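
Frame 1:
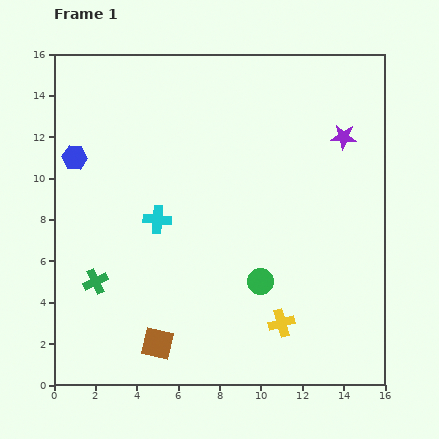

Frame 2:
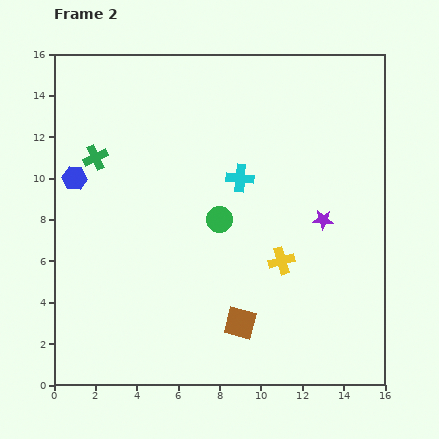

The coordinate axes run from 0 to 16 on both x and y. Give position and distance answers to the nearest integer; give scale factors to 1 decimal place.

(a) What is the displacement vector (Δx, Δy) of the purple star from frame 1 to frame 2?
(-1, -4)

The purple star was at (14, 12) in frame 1 and (13, 8) in frame 2.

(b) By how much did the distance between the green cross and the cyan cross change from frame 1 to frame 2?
+3

Distance in frame 1: 4. Distance in frame 2: 7.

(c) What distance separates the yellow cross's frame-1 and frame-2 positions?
3

The yellow cross moved from (11, 3) to (11, 6), a distance of √(0² + 3²) ≈ 3.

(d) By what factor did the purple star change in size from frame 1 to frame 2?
0.8×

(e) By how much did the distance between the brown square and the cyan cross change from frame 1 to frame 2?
+1

Distance in frame 1: 6. Distance in frame 2: 7.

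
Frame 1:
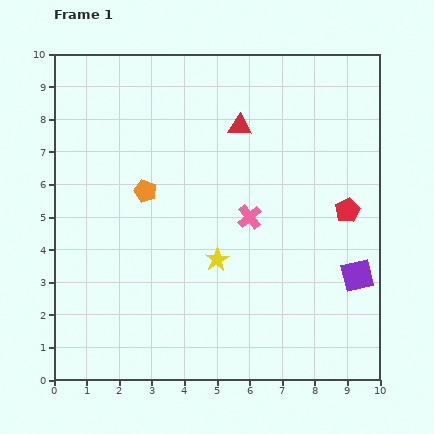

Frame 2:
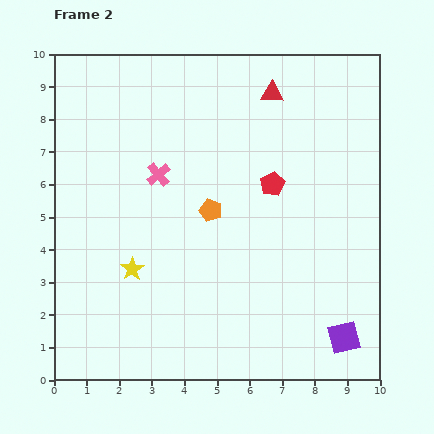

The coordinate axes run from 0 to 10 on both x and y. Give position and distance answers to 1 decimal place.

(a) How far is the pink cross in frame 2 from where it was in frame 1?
3.1

The pink cross moved from (6.0, 5.0) to (3.2, 6.3), a distance of √(2.8² + 1.3²) ≈ 3.1.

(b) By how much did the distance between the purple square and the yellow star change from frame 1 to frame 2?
+2.5

Distance in frame 1: 4.3. Distance in frame 2: 6.8.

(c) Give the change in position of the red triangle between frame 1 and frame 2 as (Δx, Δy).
(1.0, 1.0)

The red triangle was at (5.7, 7.8) in frame 1 and (6.7, 8.8) in frame 2.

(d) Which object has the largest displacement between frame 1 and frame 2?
the pink cross

(moved 3.1; next 2.6)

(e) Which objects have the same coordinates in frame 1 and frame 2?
none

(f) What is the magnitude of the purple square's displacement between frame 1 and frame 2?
1.9

The purple square moved from (9.3, 3.2) to (8.9, 1.3), a distance of √(0.4² + 1.9²) ≈ 1.9.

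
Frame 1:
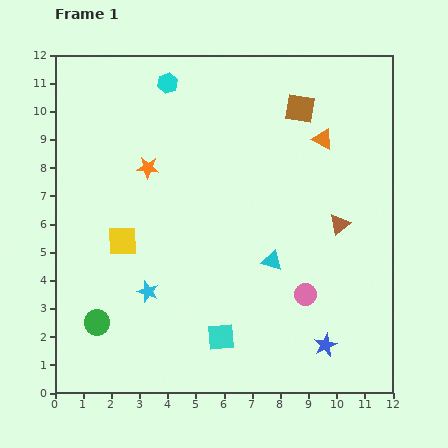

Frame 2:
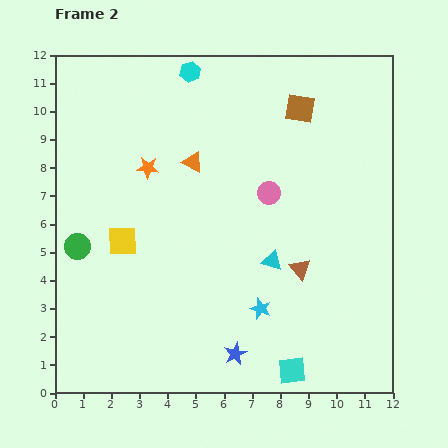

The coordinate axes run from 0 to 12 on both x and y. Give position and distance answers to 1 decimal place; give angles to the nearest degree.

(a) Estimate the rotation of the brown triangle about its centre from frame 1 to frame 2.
31° counter-clockwise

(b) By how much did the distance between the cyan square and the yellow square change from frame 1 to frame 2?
+2.7

Distance in frame 1: 4.9. Distance in frame 2: 7.6.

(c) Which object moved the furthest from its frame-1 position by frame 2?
the orange triangle

(moved 4.7; next 4.0)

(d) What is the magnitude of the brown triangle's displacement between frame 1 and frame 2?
2.1

The brown triangle moved from (10.1, 6.0) to (8.7, 4.4), a distance of √(1.4² + 1.6²) ≈ 2.1.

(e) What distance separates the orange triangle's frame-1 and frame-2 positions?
4.7

The orange triangle moved from (9.5, 9.0) to (4.9, 8.2), a distance of √(4.6² + 0.8²) ≈ 4.7.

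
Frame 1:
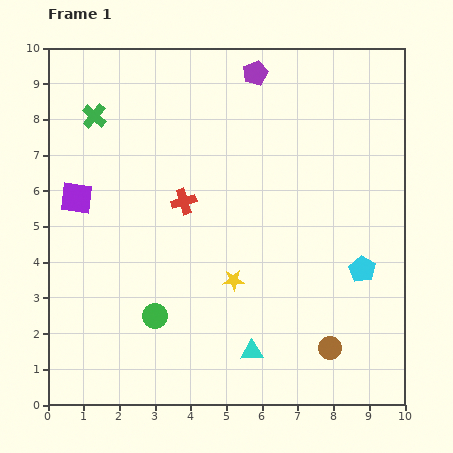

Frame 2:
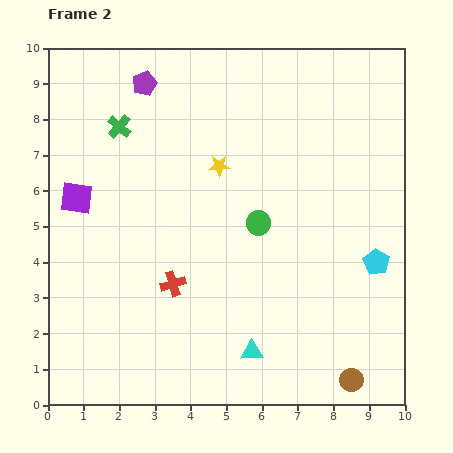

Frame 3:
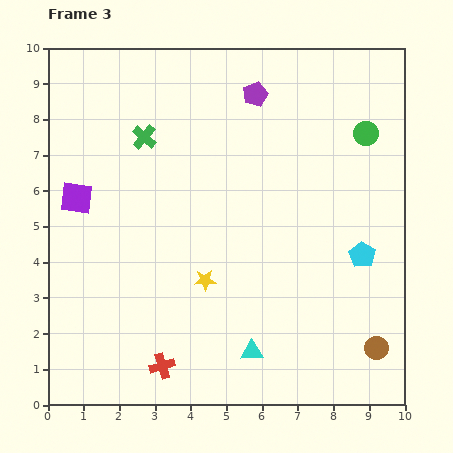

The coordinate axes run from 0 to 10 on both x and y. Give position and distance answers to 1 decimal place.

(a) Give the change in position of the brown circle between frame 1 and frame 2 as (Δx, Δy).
(0.6, -0.9)

The brown circle was at (7.9, 1.6) in frame 1 and (8.5, 0.7) in frame 2.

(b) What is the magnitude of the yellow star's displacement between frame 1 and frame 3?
0.8

The yellow star moved from (5.2, 3.5) to (4.4, 3.5), a distance of √(0.8² + 0.0²) ≈ 0.8.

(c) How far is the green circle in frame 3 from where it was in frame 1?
7.8

The green circle moved from (3.0, 2.5) to (8.9, 7.6), a distance of √(5.9² + 5.1²) ≈ 7.8.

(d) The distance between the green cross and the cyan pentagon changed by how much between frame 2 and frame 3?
-1.2

Distance in frame 2: 8.1. Distance in frame 3: 6.9.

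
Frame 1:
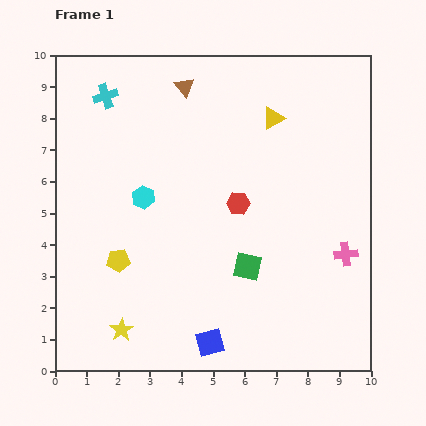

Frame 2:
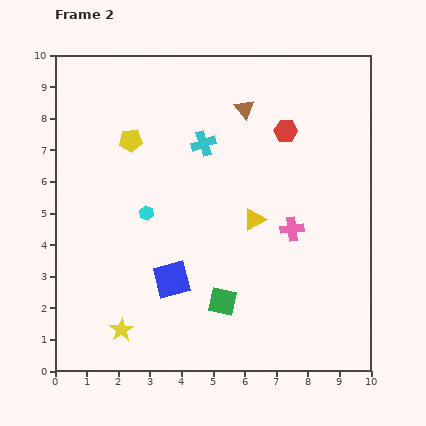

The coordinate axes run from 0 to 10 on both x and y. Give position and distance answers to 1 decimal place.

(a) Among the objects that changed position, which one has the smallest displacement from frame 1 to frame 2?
the cyan hexagon

(moved 0.5)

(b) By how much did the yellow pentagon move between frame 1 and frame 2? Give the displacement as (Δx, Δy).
(0.4, 3.8)

The yellow pentagon was at (2.0, 3.5) in frame 1 and (2.4, 7.3) in frame 2.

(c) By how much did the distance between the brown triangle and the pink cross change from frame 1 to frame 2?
-3.3

Distance in frame 1: 7.4. Distance in frame 2: 4.1.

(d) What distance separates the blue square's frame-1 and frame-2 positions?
2.3

The blue square moved from (4.9, 0.9) to (3.7, 2.9), a distance of √(1.2² + 2.0²) ≈ 2.3.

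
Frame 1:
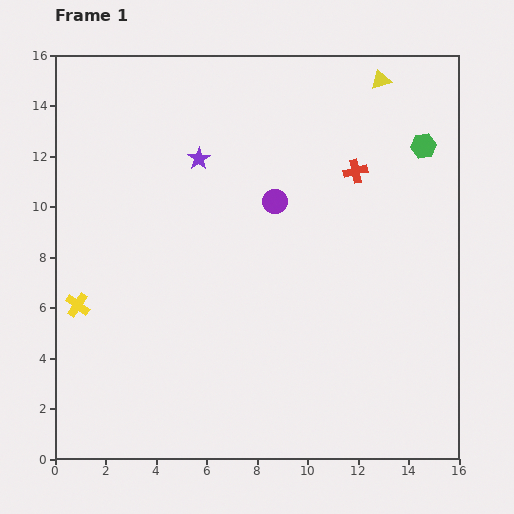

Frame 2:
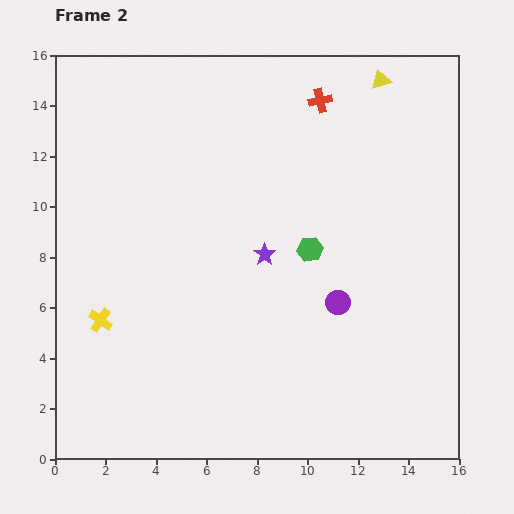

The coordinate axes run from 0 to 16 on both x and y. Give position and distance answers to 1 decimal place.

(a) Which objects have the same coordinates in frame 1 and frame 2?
the yellow triangle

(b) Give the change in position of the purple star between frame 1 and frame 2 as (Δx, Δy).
(2.6, -3.8)

The purple star was at (5.7, 11.9) in frame 1 and (8.3, 8.1) in frame 2.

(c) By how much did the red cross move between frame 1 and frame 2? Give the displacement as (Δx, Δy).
(-1.4, 2.8)

The red cross was at (11.9, 11.4) in frame 1 and (10.5, 14.2) in frame 2.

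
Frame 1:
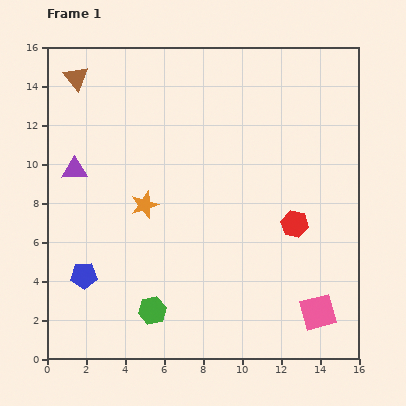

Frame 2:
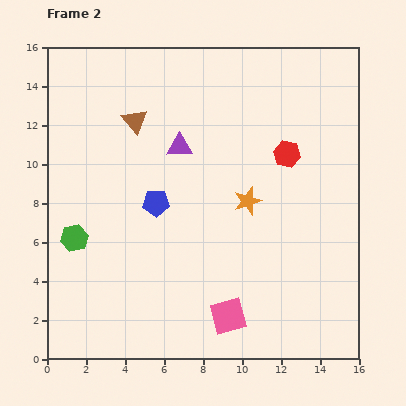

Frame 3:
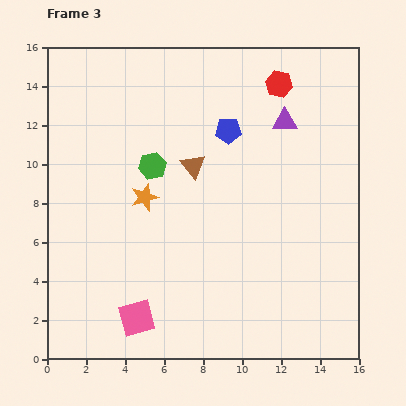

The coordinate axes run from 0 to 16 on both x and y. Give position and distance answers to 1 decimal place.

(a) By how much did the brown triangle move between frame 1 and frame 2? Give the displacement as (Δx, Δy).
(3.0, -2.2)

The brown triangle was at (1.5, 14.4) in frame 1 and (4.5, 12.2) in frame 2.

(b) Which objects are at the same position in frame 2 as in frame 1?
none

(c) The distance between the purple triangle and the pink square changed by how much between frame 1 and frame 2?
-5.4

Distance in frame 1: 14.5. Distance in frame 2: 9.1.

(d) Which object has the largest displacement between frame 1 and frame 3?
the purple triangle

(moved 11.1; next 10.5)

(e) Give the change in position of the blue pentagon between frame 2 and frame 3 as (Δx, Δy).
(3.7, 3.7)

The blue pentagon was at (5.6, 8.0) in frame 2 and (9.3, 11.7) in frame 3.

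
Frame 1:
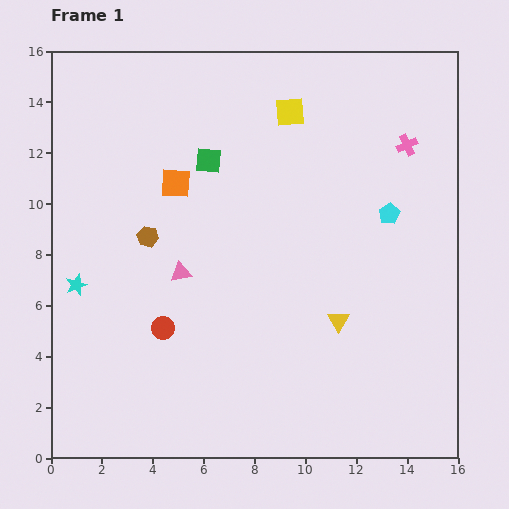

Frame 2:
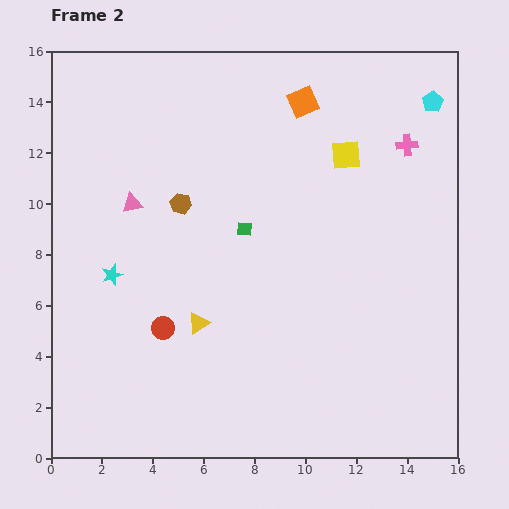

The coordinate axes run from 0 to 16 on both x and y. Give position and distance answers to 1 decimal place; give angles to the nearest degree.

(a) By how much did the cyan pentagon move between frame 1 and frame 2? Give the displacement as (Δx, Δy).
(1.7, 4.4)

The cyan pentagon was at (13.3, 9.6) in frame 1 and (15.0, 14.0) in frame 2.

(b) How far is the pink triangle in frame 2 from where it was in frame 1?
3.3

The pink triangle moved from (5.1, 7.3) to (3.2, 10.0), a distance of √(1.9² + 2.7²) ≈ 3.3.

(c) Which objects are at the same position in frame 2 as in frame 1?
the red circle, the pink cross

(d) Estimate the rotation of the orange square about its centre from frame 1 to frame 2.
28° counter-clockwise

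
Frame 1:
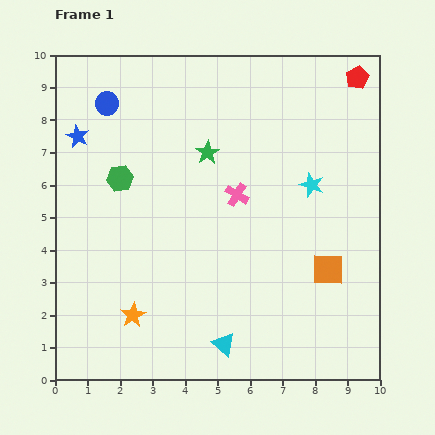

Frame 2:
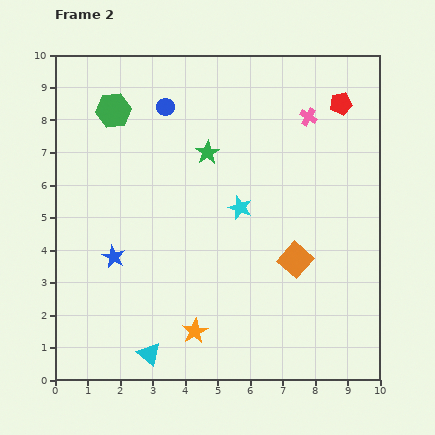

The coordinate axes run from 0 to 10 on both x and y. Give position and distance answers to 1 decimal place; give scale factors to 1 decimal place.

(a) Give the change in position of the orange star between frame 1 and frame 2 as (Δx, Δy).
(1.9, -0.5)

The orange star was at (2.4, 2.0) in frame 1 and (4.3, 1.5) in frame 2.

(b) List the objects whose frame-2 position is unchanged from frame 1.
the green star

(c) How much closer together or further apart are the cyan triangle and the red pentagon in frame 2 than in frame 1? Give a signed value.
+0.5

Distance in frame 1: 9.2. Distance in frame 2: 9.7.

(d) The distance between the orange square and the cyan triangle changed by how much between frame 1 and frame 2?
+1.5

Distance in frame 1: 3.9. Distance in frame 2: 5.4.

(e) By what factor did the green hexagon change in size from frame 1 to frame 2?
1.3×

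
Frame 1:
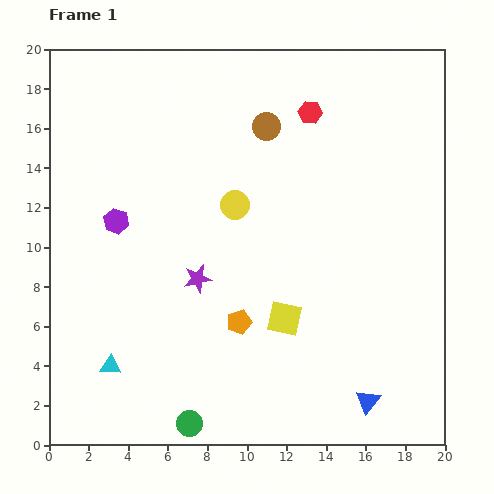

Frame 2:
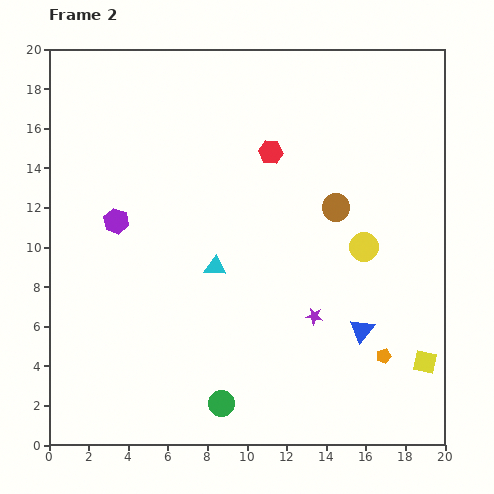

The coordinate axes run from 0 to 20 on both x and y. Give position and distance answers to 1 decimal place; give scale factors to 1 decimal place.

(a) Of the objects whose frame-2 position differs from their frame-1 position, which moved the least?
the green circle

(moved 1.9)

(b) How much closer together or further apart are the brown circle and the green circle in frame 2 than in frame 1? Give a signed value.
-4.0

Distance in frame 1: 15.5. Distance in frame 2: 11.5.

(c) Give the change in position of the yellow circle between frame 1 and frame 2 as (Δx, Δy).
(6.5, -2.1)

The yellow circle was at (9.4, 12.1) in frame 1 and (15.9, 10.0) in frame 2.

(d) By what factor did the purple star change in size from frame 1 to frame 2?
0.6×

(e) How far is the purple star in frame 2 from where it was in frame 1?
6.2

The purple star moved from (7.5, 8.4) to (13.4, 6.5), a distance of √(5.9² + 1.9²) ≈ 6.2.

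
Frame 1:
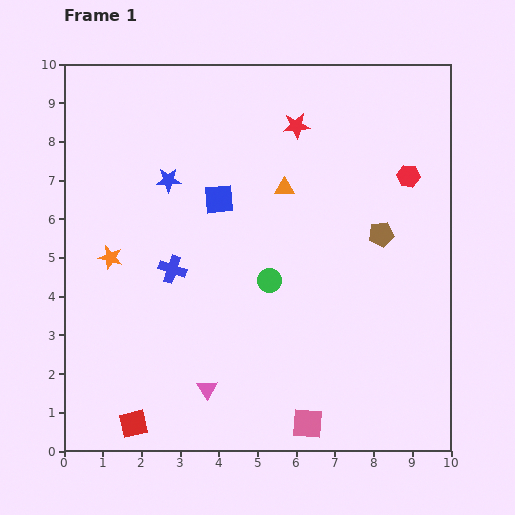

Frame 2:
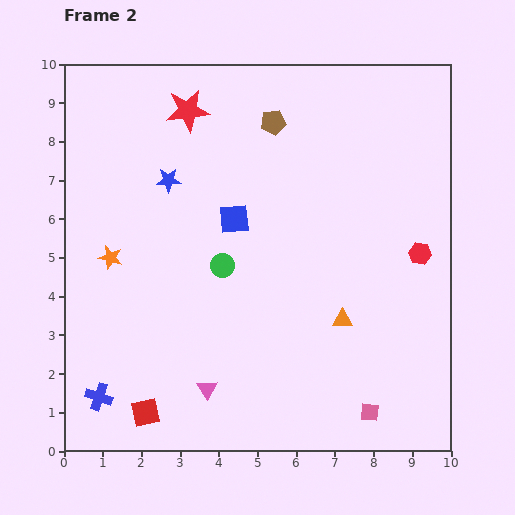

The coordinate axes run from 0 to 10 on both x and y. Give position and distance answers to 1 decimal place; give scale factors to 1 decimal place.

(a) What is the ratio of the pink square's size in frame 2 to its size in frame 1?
0.6×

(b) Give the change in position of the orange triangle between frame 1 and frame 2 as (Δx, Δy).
(1.5, -3.4)

The orange triangle was at (5.7, 6.8) in frame 1 and (7.2, 3.4) in frame 2.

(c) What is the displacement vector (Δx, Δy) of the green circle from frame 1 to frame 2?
(-1.2, 0.4)

The green circle was at (5.3, 4.4) in frame 1 and (4.1, 4.8) in frame 2.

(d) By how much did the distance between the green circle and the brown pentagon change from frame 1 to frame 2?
+0.8

Distance in frame 1: 3.1. Distance in frame 2: 3.9.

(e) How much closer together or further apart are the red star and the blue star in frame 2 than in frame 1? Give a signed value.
-1.7

Distance in frame 1: 3.6. Distance in frame 2: 1.9.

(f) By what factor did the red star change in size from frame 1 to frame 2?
1.6×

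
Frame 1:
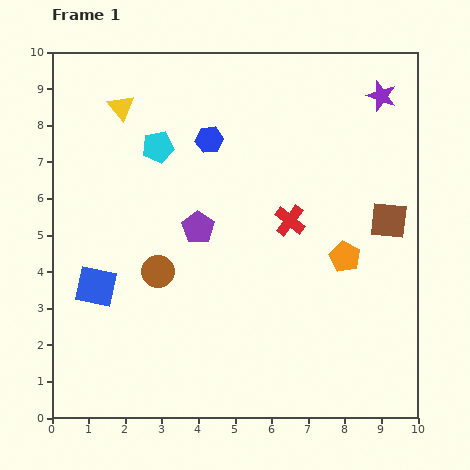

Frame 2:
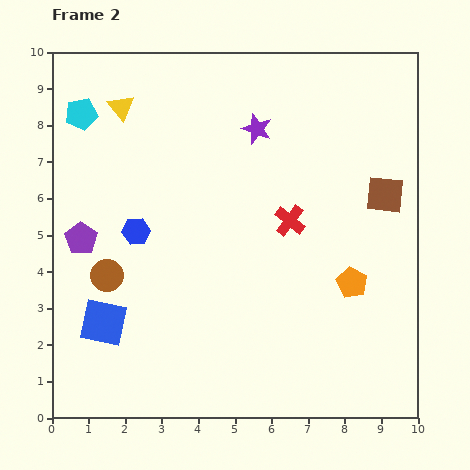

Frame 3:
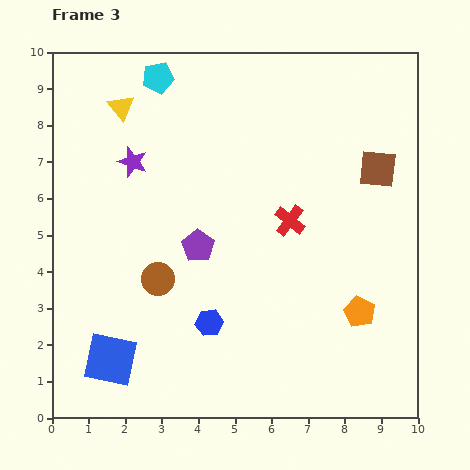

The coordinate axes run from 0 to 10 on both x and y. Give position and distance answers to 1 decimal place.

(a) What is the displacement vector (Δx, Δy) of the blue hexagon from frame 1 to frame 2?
(-2.0, -2.5)

The blue hexagon was at (4.3, 7.6) in frame 1 and (2.3, 5.1) in frame 2.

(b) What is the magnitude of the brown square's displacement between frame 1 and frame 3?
1.4

The brown square moved from (9.2, 5.4) to (8.9, 6.8), a distance of √(0.3² + 1.4²) ≈ 1.4.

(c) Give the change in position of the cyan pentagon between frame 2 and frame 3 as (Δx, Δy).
(2.1, 1.0)

The cyan pentagon was at (0.8, 8.3) in frame 2 and (2.9, 9.3) in frame 3.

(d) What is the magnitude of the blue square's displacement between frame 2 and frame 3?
1.0

The blue square moved from (1.4, 2.6) to (1.6, 1.6), a distance of √(0.2² + 1.0²) ≈ 1.0.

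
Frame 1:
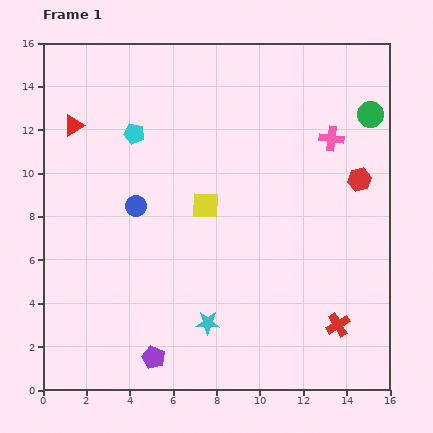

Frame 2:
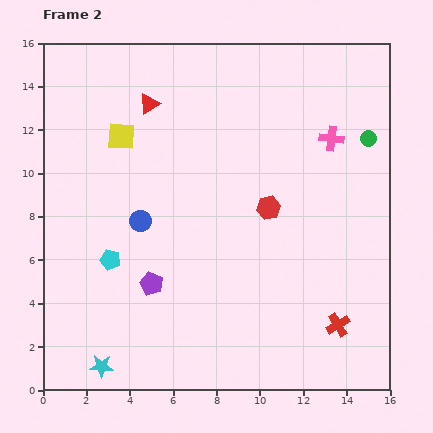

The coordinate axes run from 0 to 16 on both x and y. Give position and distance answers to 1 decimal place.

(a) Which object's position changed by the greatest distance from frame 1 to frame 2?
the cyan pentagon

(moved 5.9; next 5.3)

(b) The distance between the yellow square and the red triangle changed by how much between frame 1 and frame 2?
-5.1

Distance in frame 1: 7.1. Distance in frame 2: 2.0.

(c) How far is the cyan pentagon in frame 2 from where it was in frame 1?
5.9

The cyan pentagon moved from (4.2, 11.8) to (3.1, 6.0), a distance of √(1.1² + 5.8²) ≈ 5.9.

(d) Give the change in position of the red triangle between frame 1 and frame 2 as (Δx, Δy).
(3.5, 1.0)

The red triangle was at (1.4, 12.2) in frame 1 and (4.9, 13.2) in frame 2.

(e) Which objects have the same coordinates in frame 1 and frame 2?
the pink cross, the red cross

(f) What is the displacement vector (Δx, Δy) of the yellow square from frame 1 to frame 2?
(-3.9, 3.2)

The yellow square was at (7.5, 8.5) in frame 1 and (3.6, 11.7) in frame 2.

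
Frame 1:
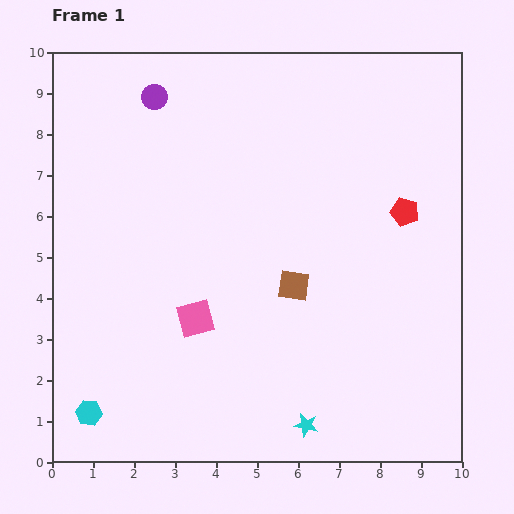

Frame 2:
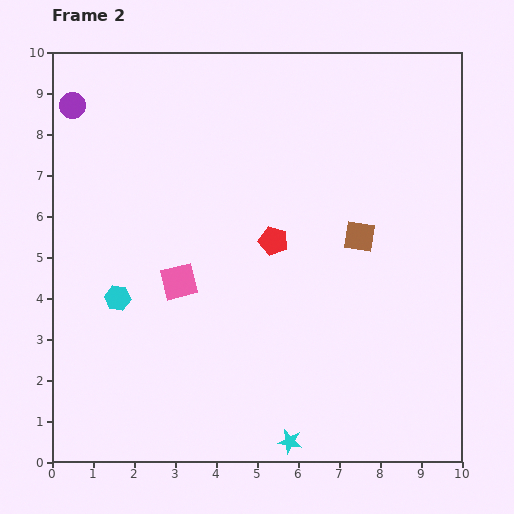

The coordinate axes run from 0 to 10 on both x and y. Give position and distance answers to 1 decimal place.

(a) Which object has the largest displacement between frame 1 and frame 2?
the red pentagon

(moved 3.3; next 2.9)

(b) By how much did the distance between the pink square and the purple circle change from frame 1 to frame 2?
-0.5

Distance in frame 1: 5.5. Distance in frame 2: 5.0.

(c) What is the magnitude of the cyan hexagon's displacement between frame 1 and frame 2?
2.9

The cyan hexagon moved from (0.9, 1.2) to (1.6, 4.0), a distance of √(0.7² + 2.8²) ≈ 2.9.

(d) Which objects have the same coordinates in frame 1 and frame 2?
none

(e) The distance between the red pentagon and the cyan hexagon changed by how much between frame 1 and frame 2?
-5.1

Distance in frame 1: 9.1. Distance in frame 2: 4.0.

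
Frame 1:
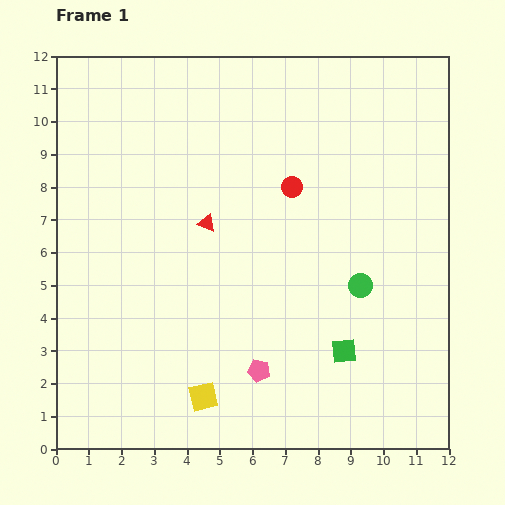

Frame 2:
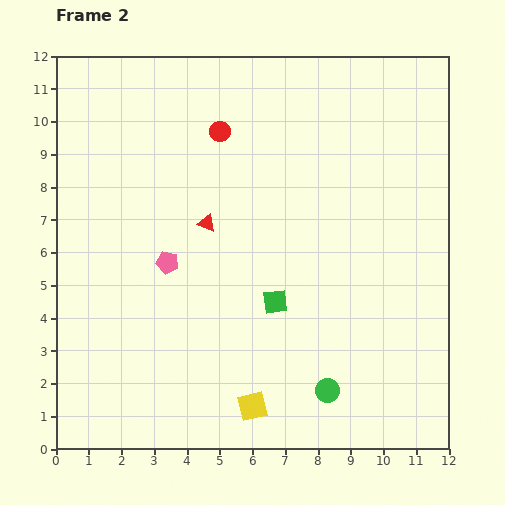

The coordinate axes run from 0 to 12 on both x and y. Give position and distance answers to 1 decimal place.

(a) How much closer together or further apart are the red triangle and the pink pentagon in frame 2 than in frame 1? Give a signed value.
-3.1

Distance in frame 1: 4.8. Distance in frame 2: 1.7.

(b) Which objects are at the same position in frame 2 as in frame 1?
the red triangle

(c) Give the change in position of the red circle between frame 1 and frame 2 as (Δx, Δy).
(-2.2, 1.7)

The red circle was at (7.2, 8.0) in frame 1 and (5.0, 9.7) in frame 2.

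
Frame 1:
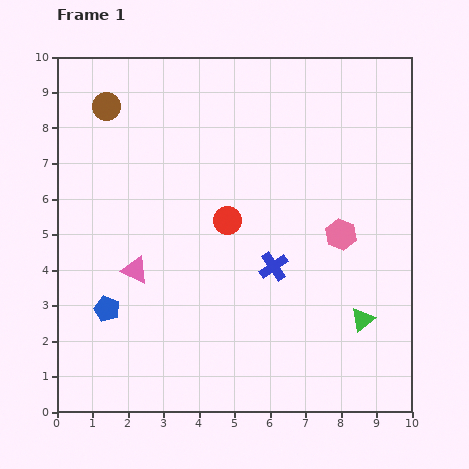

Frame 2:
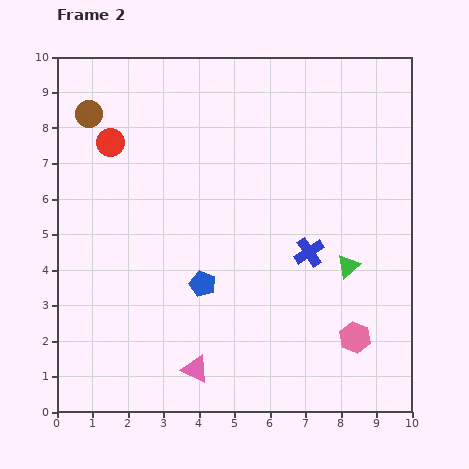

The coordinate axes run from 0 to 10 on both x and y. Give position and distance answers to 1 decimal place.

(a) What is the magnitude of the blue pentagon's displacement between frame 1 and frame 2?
2.8

The blue pentagon moved from (1.4, 2.9) to (4.1, 3.6), a distance of √(2.7² + 0.7²) ≈ 2.8.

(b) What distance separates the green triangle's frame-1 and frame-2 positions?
1.6

The green triangle moved from (8.6, 2.6) to (8.2, 4.1), a distance of √(0.4² + 1.5²) ≈ 1.6.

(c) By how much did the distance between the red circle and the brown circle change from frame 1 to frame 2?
-3.7

Distance in frame 1: 4.7. Distance in frame 2: 1.0.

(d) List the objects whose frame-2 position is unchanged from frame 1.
none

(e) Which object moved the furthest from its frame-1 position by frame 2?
the red circle

(moved 4.0; next 3.3)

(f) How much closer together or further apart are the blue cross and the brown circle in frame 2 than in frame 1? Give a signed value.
+0.8

Distance in frame 1: 6.5. Distance in frame 2: 7.3.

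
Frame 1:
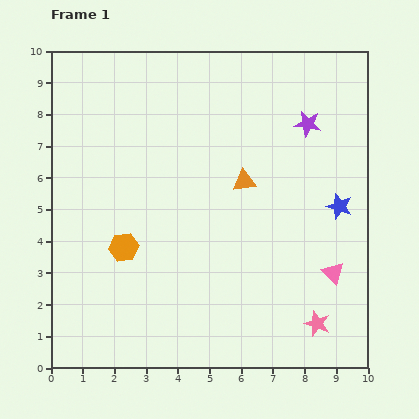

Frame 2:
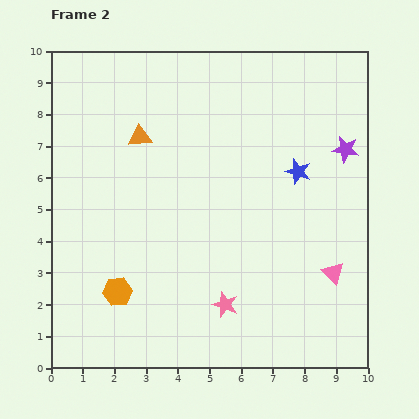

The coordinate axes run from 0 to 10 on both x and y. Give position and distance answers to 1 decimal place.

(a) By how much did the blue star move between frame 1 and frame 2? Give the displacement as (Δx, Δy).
(-1.3, 1.1)

The blue star was at (9.1, 5.1) in frame 1 and (7.8, 6.2) in frame 2.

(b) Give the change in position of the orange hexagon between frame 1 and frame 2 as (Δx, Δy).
(-0.2, -1.4)

The orange hexagon was at (2.3, 3.8) in frame 1 and (2.1, 2.4) in frame 2.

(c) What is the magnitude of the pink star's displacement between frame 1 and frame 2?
3.0

The pink star moved from (8.4, 1.4) to (5.5, 2.0), a distance of √(2.9² + 0.6²) ≈ 3.0.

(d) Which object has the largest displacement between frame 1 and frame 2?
the orange triangle

(moved 3.6; next 3.0)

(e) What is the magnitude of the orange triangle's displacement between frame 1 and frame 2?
3.6

The orange triangle moved from (6.1, 5.9) to (2.8, 7.3), a distance of √(3.3² + 1.4²) ≈ 3.6.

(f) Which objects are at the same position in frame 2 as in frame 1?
the pink triangle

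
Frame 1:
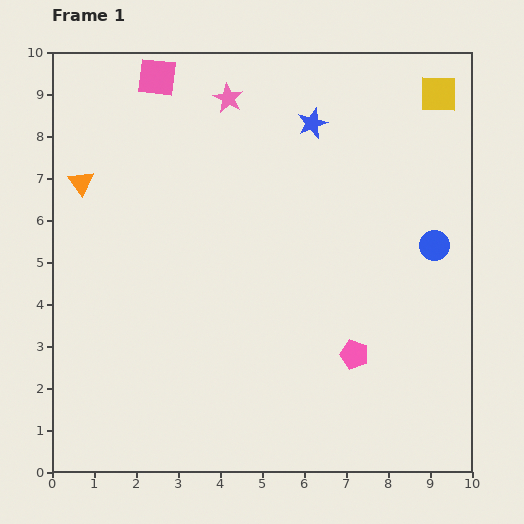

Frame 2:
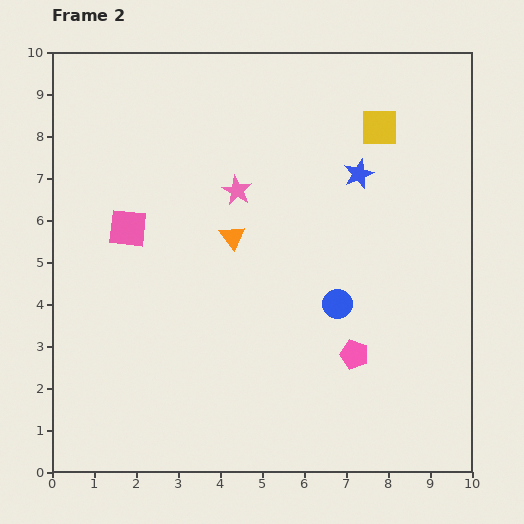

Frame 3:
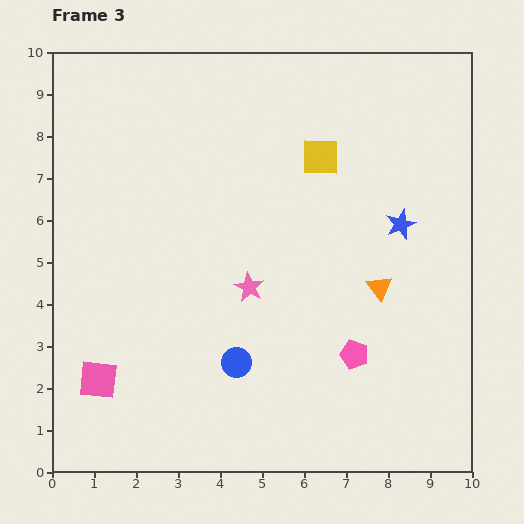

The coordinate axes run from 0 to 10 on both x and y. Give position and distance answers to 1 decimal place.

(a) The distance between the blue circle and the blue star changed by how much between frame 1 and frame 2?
-1.0

Distance in frame 1: 4.1. Distance in frame 2: 3.1.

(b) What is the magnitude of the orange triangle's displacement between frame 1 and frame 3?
7.5

The orange triangle moved from (0.7, 6.9) to (7.8, 4.4), a distance of √(7.1² + 2.5²) ≈ 7.5.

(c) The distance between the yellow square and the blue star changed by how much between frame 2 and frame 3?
+1.3

Distance in frame 2: 1.2. Distance in frame 3: 2.5.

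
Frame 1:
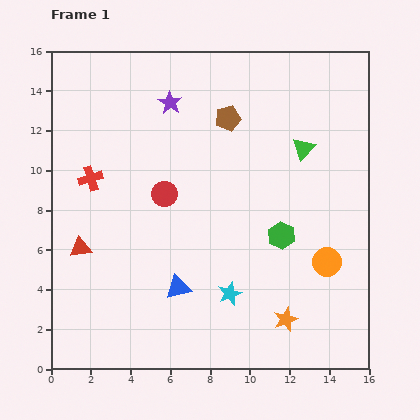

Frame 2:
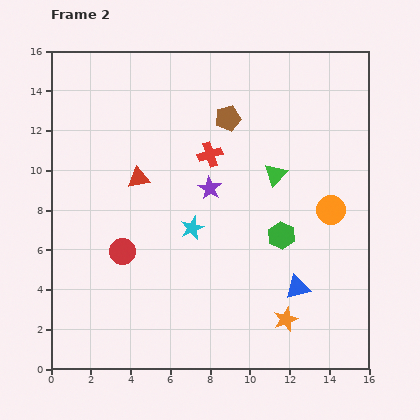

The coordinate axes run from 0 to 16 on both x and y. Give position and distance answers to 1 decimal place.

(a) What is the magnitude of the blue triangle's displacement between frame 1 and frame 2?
6.0

The blue triangle moved from (6.4, 4.1) to (12.4, 4.1), a distance of √(6.0² + 0.0²) ≈ 6.0.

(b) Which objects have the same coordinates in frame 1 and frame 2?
the brown pentagon, the orange star, the green hexagon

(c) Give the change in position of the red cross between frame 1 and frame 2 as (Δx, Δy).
(6.0, 1.2)

The red cross was at (2.0, 9.6) in frame 1 and (8.0, 10.8) in frame 2.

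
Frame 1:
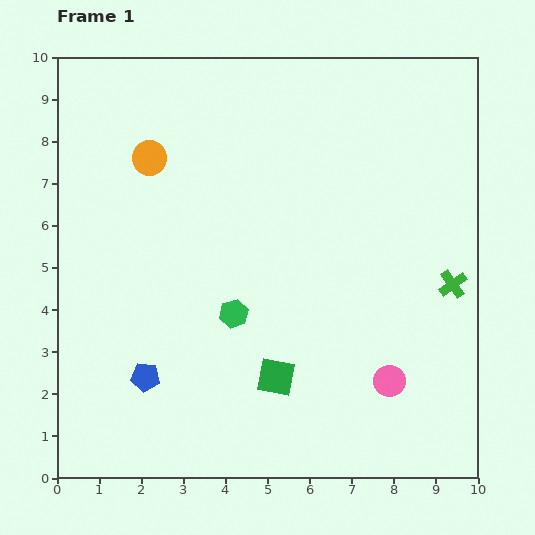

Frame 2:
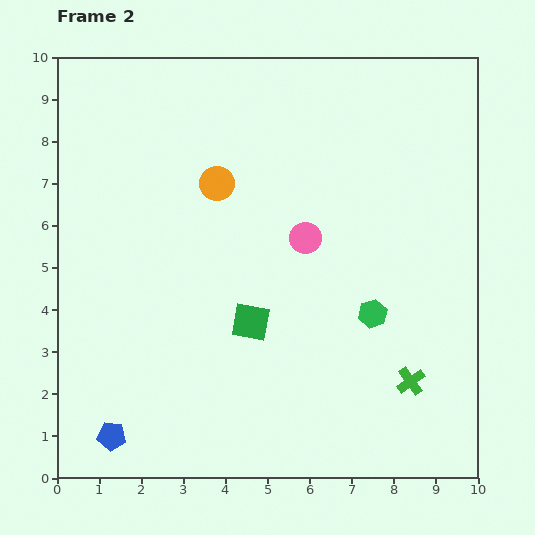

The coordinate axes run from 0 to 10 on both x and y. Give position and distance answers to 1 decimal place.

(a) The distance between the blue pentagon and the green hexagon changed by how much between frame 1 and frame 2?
+4.2

Distance in frame 1: 2.6. Distance in frame 2: 6.8.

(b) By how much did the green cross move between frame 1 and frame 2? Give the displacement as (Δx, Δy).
(-1.0, -2.3)

The green cross was at (9.4, 4.6) in frame 1 and (8.4, 2.3) in frame 2.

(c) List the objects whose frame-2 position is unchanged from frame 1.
none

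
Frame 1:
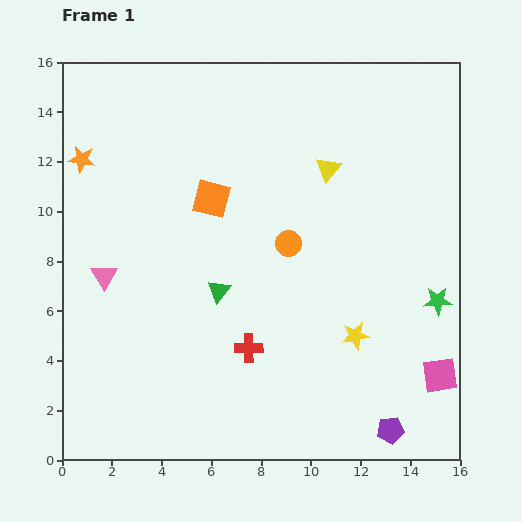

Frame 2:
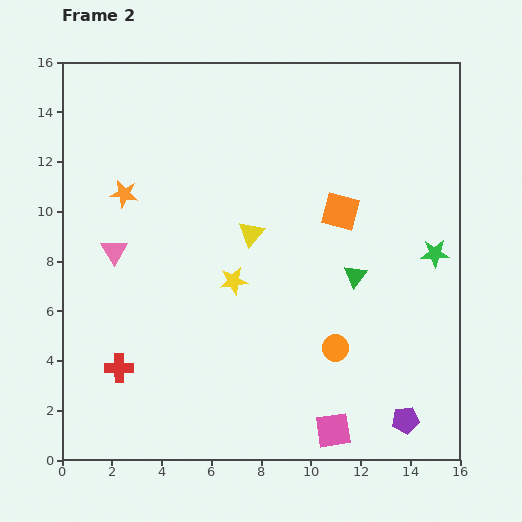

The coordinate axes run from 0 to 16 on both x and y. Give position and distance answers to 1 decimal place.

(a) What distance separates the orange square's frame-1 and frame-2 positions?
5.2

The orange square moved from (6.0, 10.5) to (11.2, 10.0), a distance of √(5.2² + 0.5²) ≈ 5.2.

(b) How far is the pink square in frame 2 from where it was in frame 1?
4.8

The pink square moved from (15.2, 3.4) to (10.9, 1.2), a distance of √(4.3² + 2.2²) ≈ 4.8.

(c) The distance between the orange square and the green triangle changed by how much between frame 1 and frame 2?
-1.0

Distance in frame 1: 3.7. Distance in frame 2: 2.7.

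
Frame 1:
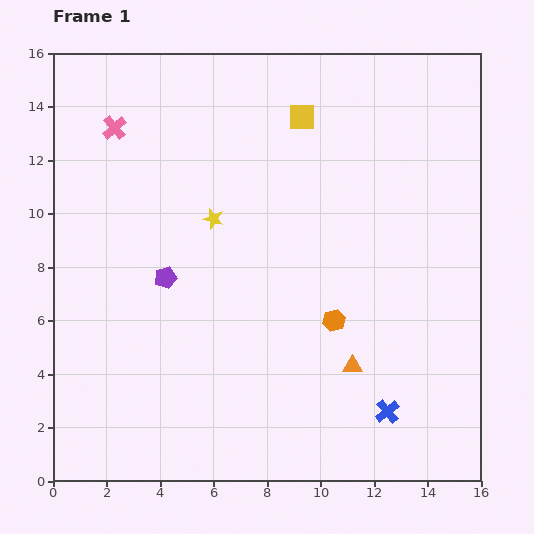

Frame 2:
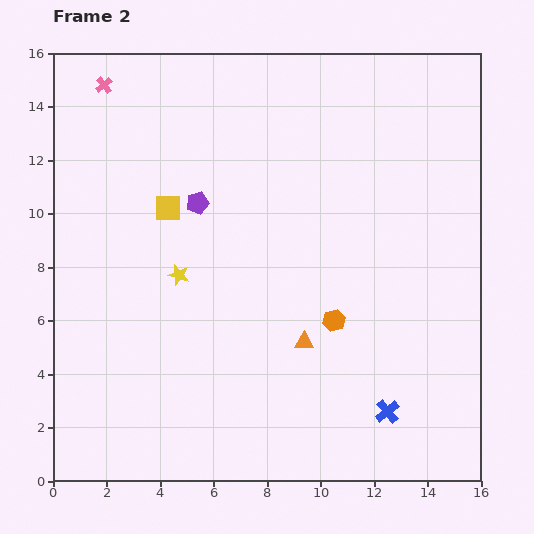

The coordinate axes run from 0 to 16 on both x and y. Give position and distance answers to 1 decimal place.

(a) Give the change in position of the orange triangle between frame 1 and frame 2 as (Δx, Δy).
(-1.8, 0.9)

The orange triangle was at (11.2, 4.3) in frame 1 and (9.4, 5.2) in frame 2.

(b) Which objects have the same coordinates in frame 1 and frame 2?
the orange hexagon, the blue cross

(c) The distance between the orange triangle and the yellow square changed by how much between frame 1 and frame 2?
-2.4

Distance in frame 1: 9.5. Distance in frame 2: 7.1.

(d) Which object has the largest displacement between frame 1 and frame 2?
the yellow square

(moved 6.0; next 3.0)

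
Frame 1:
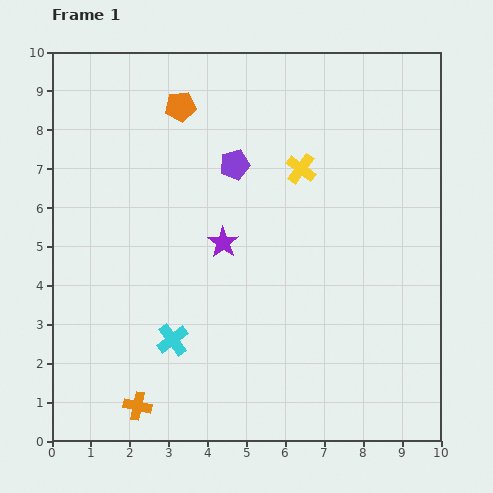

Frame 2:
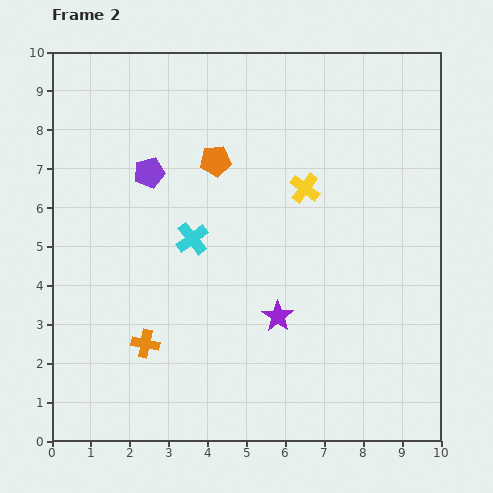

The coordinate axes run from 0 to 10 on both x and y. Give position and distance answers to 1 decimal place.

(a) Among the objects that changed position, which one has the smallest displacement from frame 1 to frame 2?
the yellow cross

(moved 0.5)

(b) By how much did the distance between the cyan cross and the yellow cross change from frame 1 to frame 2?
-2.3

Distance in frame 1: 5.5. Distance in frame 2: 3.2.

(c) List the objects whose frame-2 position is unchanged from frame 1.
none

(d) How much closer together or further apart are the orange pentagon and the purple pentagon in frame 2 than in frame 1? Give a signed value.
-0.4

Distance in frame 1: 2.1. Distance in frame 2: 1.7.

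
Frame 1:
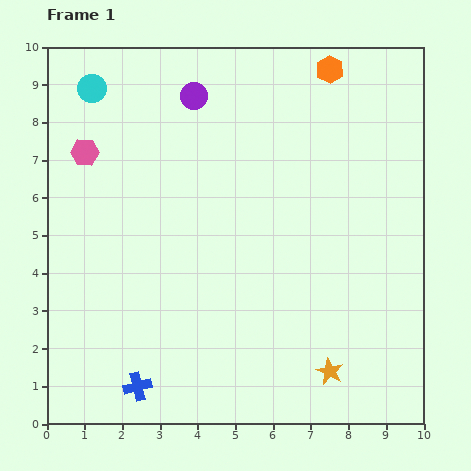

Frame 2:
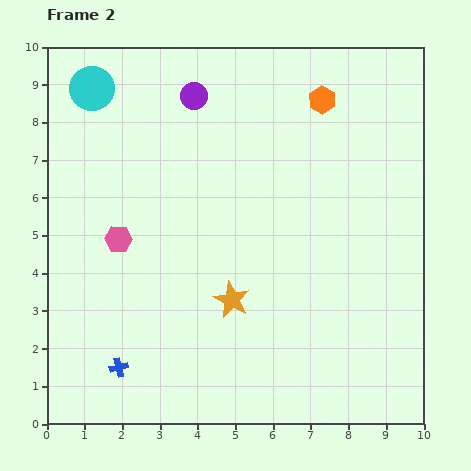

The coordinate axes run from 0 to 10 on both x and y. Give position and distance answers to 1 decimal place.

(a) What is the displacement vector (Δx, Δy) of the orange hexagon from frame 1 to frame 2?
(-0.2, -0.8)

The orange hexagon was at (7.5, 9.4) in frame 1 and (7.3, 8.6) in frame 2.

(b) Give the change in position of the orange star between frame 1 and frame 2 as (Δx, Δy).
(-2.6, 1.9)

The orange star was at (7.5, 1.4) in frame 1 and (4.9, 3.3) in frame 2.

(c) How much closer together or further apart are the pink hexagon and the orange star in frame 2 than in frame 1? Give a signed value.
-5.3

Distance in frame 1: 8.7. Distance in frame 2: 3.4.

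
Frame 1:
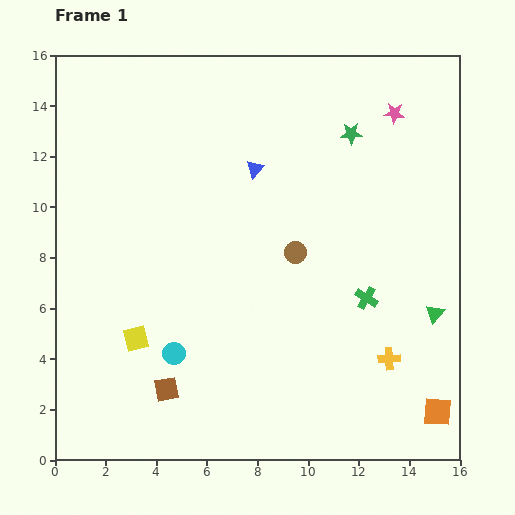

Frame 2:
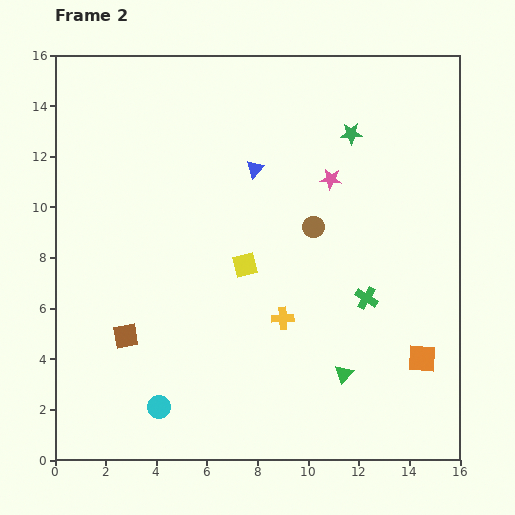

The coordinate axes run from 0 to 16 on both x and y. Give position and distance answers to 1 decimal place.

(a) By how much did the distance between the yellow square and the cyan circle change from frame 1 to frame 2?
+5.0

Distance in frame 1: 1.6. Distance in frame 2: 6.6.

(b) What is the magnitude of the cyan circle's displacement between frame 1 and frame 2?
2.2

The cyan circle moved from (4.7, 4.2) to (4.1, 2.1), a distance of √(0.6² + 2.1²) ≈ 2.2.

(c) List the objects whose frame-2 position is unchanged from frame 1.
the blue triangle, the green star, the green cross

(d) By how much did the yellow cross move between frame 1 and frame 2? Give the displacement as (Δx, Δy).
(-4.2, 1.6)

The yellow cross was at (13.2, 4.0) in frame 1 and (9.0, 5.6) in frame 2.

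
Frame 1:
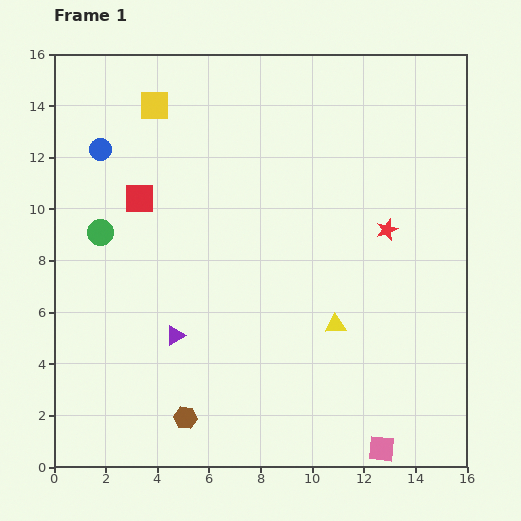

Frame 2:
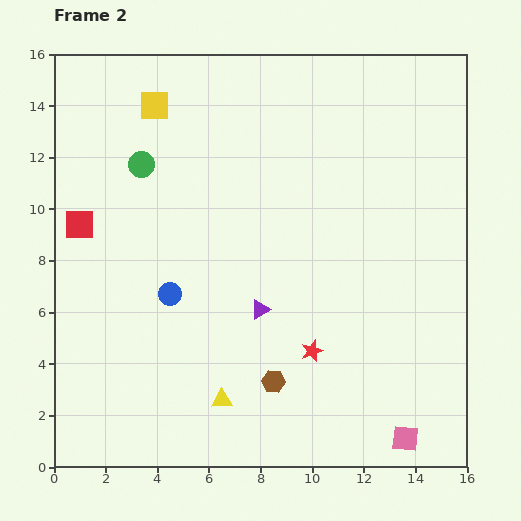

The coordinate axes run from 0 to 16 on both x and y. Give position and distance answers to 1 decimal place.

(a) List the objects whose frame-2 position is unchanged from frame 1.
the yellow square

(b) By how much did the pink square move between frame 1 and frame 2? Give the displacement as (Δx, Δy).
(0.9, 0.4)

The pink square was at (12.7, 0.7) in frame 1 and (13.6, 1.1) in frame 2.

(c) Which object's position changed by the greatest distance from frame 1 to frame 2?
the blue circle

(moved 6.2; next 5.5)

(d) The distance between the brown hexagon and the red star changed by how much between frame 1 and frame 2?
-8.8

Distance in frame 1: 10.7. Distance in frame 2: 1.9.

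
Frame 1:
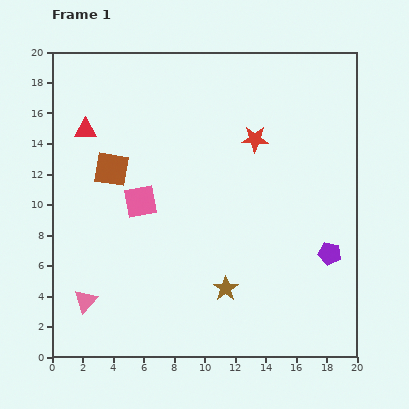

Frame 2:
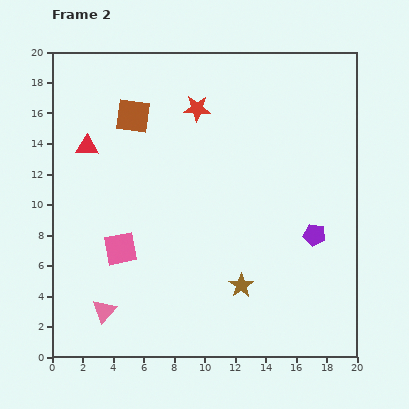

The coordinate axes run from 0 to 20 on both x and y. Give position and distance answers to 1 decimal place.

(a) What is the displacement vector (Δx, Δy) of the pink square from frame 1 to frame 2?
(-1.3, -3.1)

The pink square was at (5.8, 10.2) in frame 1 and (4.5, 7.1) in frame 2.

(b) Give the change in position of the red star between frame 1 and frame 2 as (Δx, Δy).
(-3.8, 2.0)

The red star was at (13.3, 14.3) in frame 1 and (9.5, 16.3) in frame 2.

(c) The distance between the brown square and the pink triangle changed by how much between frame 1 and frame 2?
+4.1

Distance in frame 1: 8.8. Distance in frame 2: 12.9.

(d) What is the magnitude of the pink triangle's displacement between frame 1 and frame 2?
1.4

The pink triangle moved from (2.2, 3.7) to (3.4, 3.0), a distance of √(1.2² + 0.7²) ≈ 1.4.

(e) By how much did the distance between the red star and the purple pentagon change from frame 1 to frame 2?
+2.3

Distance in frame 1: 9.0. Distance in frame 2: 11.3.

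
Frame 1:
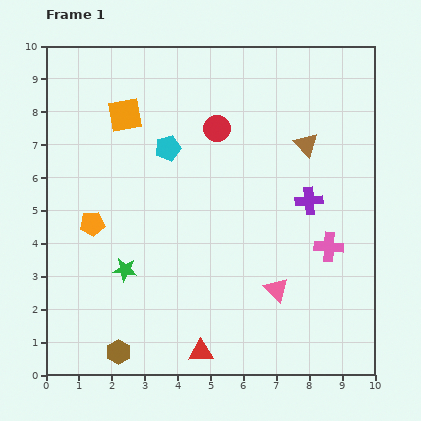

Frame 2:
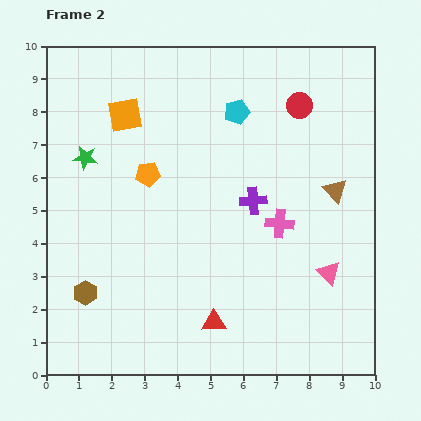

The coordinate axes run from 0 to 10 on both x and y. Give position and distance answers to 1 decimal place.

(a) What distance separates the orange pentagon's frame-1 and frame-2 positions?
2.3

The orange pentagon moved from (1.4, 4.6) to (3.1, 6.1), a distance of √(1.7² + 1.5²) ≈ 2.3.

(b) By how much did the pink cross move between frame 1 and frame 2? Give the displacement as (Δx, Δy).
(-1.5, 0.7)

The pink cross was at (8.6, 3.9) in frame 1 and (7.1, 4.6) in frame 2.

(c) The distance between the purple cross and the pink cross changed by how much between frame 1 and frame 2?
-0.4

Distance in frame 1: 1.5. Distance in frame 2: 1.1.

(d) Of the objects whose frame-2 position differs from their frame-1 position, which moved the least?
the red triangle

(moved 1.0)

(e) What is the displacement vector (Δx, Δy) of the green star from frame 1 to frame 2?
(-1.2, 3.4)

The green star was at (2.4, 3.2) in frame 1 and (1.2, 6.6) in frame 2.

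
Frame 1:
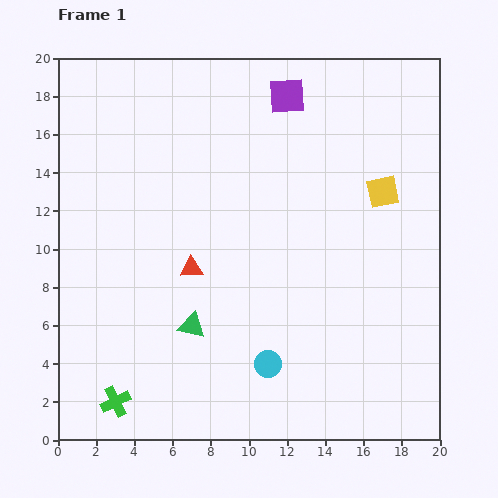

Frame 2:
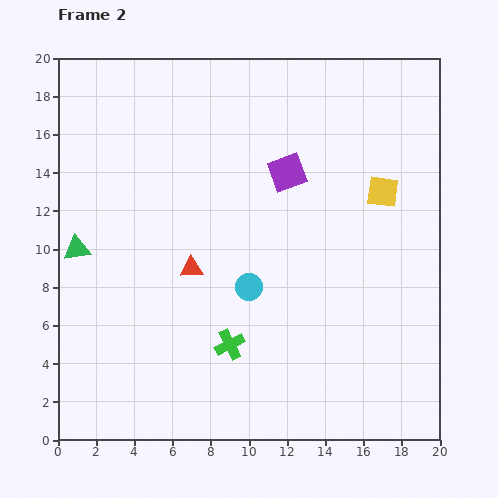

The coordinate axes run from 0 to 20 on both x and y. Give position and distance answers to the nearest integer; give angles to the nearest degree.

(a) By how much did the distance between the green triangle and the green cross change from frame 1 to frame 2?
+3

Distance in frame 1: 6. Distance in frame 2: 9.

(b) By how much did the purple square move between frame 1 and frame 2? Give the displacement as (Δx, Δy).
(0, -4)

The purple square was at (12, 18) in frame 1 and (12, 14) in frame 2.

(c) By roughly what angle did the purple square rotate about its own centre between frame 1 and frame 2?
16° counter-clockwise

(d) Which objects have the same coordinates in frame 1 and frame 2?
the yellow square, the red triangle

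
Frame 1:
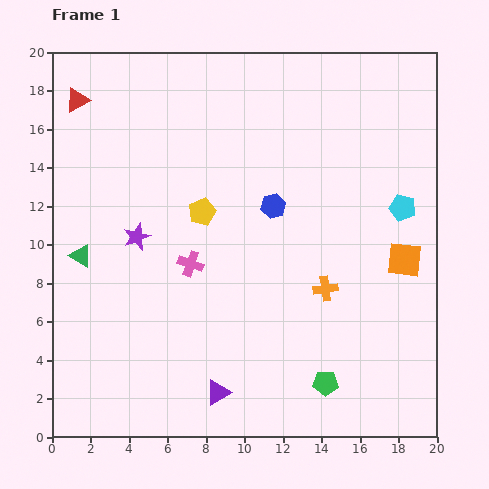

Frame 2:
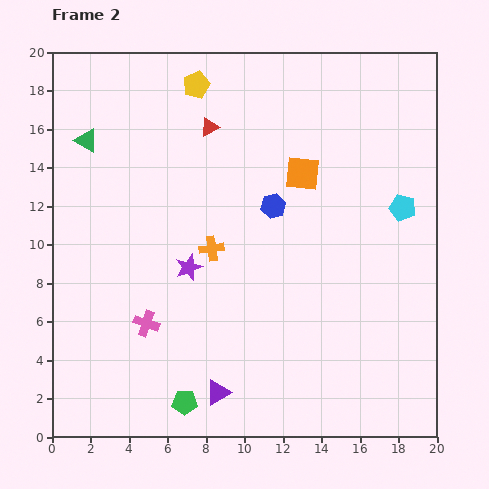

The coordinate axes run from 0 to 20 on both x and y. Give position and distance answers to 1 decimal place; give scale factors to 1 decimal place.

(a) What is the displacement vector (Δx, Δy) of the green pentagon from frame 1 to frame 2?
(-7.3, -1.0)

The green pentagon was at (14.2, 2.8) in frame 1 and (6.9, 1.8) in frame 2.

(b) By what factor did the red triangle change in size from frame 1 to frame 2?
0.8×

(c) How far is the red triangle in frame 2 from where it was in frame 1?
7.0

The red triangle moved from (1.3, 17.5) to (8.2, 16.1), a distance of √(6.9² + 1.4²) ≈ 7.0.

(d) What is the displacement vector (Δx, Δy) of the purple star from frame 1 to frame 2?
(2.7, -1.6)

The purple star was at (4.4, 10.4) in frame 1 and (7.1, 8.8) in frame 2.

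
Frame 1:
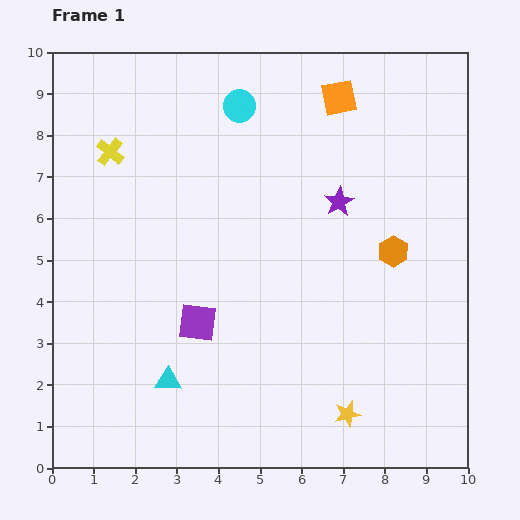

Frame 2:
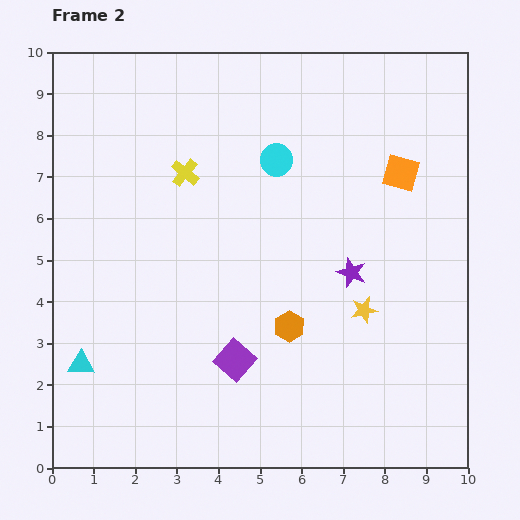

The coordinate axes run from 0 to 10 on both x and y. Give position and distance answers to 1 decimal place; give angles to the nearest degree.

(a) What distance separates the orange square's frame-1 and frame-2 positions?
2.3

The orange square moved from (6.9, 8.9) to (8.4, 7.1), a distance of √(1.5² + 1.8²) ≈ 2.3.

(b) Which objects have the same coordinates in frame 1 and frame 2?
none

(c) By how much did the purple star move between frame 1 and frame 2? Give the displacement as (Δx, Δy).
(0.3, -1.7)

The purple star was at (6.9, 6.4) in frame 1 and (7.2, 4.7) in frame 2.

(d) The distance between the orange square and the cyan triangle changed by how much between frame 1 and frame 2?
+1.1

Distance in frame 1: 7.9. Distance in frame 2: 9.0.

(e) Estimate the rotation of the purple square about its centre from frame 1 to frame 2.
35° clockwise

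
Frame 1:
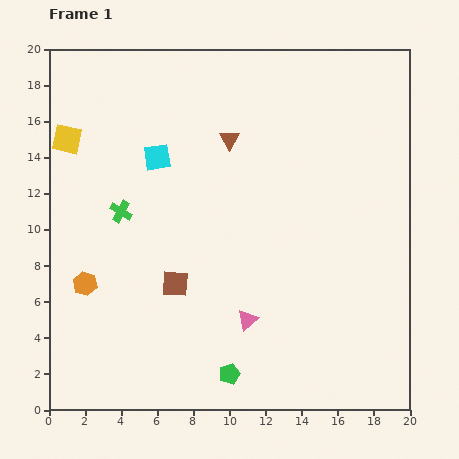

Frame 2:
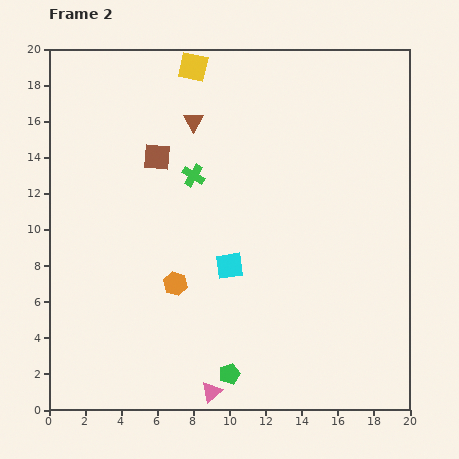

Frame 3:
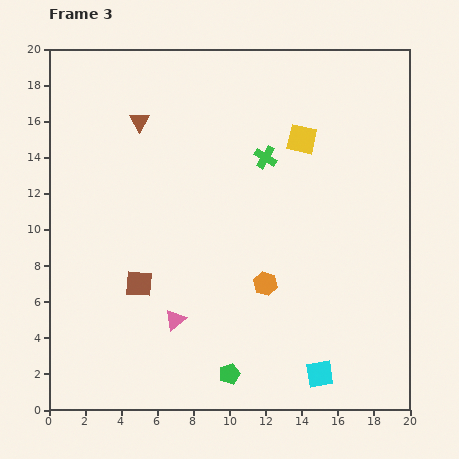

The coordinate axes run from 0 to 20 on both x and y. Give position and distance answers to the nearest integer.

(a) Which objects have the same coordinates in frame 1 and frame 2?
the green pentagon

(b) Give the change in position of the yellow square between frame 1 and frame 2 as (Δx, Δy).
(7, 4)

The yellow square was at (1, 15) in frame 1 and (8, 19) in frame 2.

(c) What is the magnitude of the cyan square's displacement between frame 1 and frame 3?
15

The cyan square moved from (6, 14) to (15, 2), a distance of √(9² + 12²) ≈ 15.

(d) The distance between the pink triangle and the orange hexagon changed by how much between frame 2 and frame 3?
-1

Distance in frame 2: 6. Distance in frame 3: 5.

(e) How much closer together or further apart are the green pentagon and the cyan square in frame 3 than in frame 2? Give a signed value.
-1

Distance in frame 2: 6. Distance in frame 3: 5.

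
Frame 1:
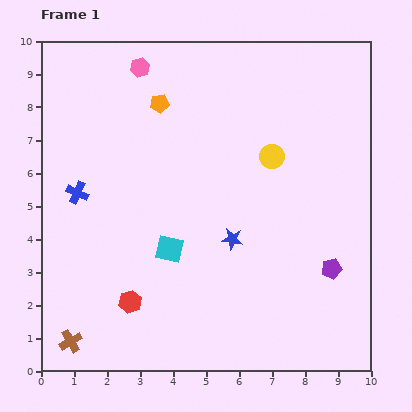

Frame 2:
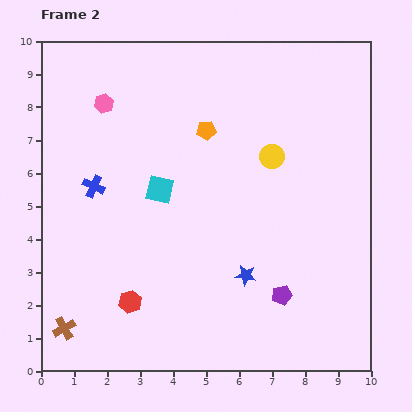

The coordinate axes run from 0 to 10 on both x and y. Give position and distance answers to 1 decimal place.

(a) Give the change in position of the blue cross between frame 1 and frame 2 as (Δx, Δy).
(0.5, 0.2)

The blue cross was at (1.1, 5.4) in frame 1 and (1.6, 5.6) in frame 2.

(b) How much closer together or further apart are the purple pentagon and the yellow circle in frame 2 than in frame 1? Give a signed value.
+0.4

Distance in frame 1: 3.8. Distance in frame 2: 4.2.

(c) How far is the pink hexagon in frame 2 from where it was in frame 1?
1.6

The pink hexagon moved from (3.0, 9.2) to (1.9, 8.1), a distance of √(1.1² + 1.1²) ≈ 1.6.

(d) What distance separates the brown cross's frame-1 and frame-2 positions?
0.4

The brown cross moved from (0.9, 0.9) to (0.7, 1.3), a distance of √(0.2² + 0.4²) ≈ 0.4.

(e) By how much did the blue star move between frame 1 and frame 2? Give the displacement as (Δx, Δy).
(0.4, -1.1)

The blue star was at (5.8, 4.0) in frame 1 and (6.2, 2.9) in frame 2.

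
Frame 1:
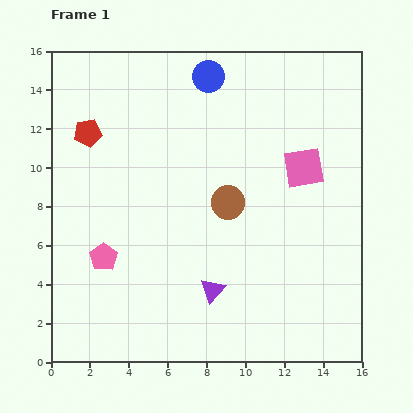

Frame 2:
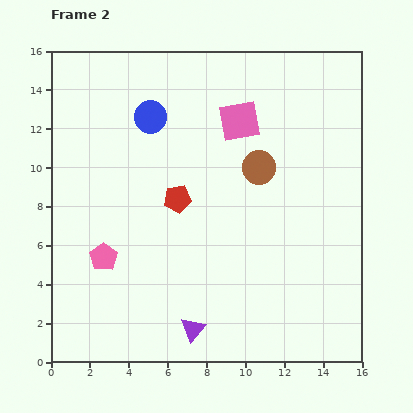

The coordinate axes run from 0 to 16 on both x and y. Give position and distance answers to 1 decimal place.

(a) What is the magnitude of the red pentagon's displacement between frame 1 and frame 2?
5.7

The red pentagon moved from (1.9, 11.8) to (6.5, 8.4), a distance of √(4.6² + 3.4²) ≈ 5.7.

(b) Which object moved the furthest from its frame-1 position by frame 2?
the red pentagon

(moved 5.7; next 4.1)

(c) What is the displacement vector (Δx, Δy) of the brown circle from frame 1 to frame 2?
(1.6, 1.8)

The brown circle was at (9.1, 8.2) in frame 1 and (10.7, 10.0) in frame 2.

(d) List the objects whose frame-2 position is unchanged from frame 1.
the pink pentagon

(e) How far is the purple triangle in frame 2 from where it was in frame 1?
2.2

The purple triangle moved from (8.3, 3.7) to (7.3, 1.7), a distance of √(1.0² + 2.0²) ≈ 2.2.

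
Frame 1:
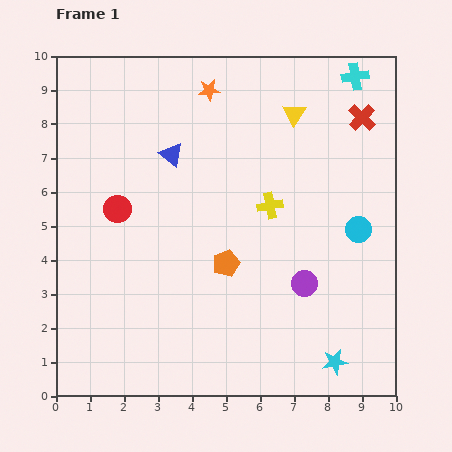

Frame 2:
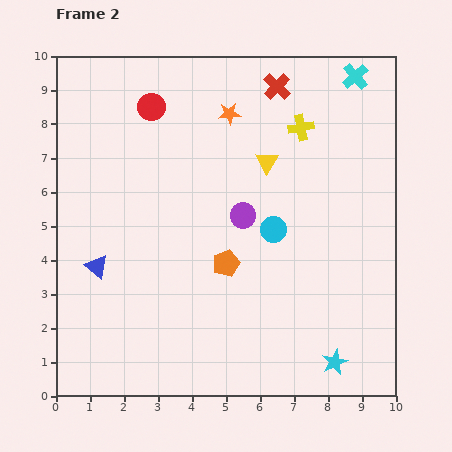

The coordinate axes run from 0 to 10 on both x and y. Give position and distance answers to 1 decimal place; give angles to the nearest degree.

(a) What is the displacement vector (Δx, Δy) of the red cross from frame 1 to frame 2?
(-2.5, 0.9)

The red cross was at (9.0, 8.2) in frame 1 and (6.5, 9.1) in frame 2.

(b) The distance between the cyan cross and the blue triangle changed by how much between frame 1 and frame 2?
+3.5

Distance in frame 1: 5.9. Distance in frame 2: 9.4.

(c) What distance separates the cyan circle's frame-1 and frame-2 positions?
2.5

The cyan circle moved from (8.9, 4.9) to (6.4, 4.9), a distance of √(2.5² + 0.0²) ≈ 2.5.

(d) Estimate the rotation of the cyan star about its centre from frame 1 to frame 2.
16° counter-clockwise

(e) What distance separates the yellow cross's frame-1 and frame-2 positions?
2.5

The yellow cross moved from (6.3, 5.6) to (7.2, 7.9), a distance of √(0.9² + 2.3²) ≈ 2.5.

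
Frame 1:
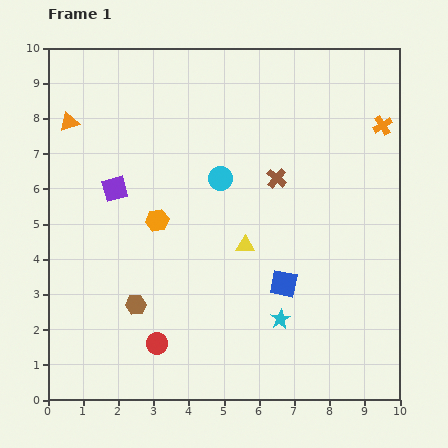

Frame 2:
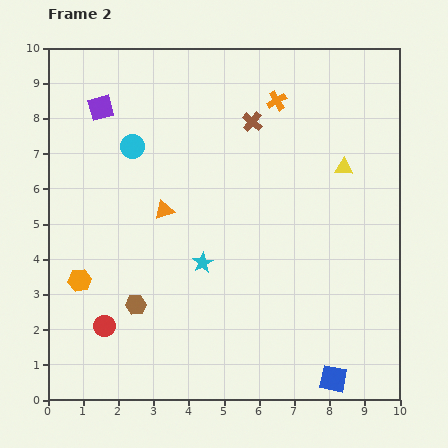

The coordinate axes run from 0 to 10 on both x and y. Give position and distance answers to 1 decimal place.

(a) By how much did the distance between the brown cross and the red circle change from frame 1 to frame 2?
+1.4

Distance in frame 1: 5.8. Distance in frame 2: 7.2.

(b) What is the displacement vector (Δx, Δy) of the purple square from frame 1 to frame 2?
(-0.4, 2.3)

The purple square was at (1.9, 6.0) in frame 1 and (1.5, 8.3) in frame 2.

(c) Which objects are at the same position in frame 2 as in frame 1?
the brown hexagon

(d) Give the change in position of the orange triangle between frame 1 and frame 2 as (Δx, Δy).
(2.7, -2.5)

The orange triangle was at (0.6, 7.9) in frame 1 and (3.3, 5.4) in frame 2.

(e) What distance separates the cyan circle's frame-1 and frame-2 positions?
2.7

The cyan circle moved from (4.9, 6.3) to (2.4, 7.2), a distance of √(2.5² + 0.9²) ≈ 2.7.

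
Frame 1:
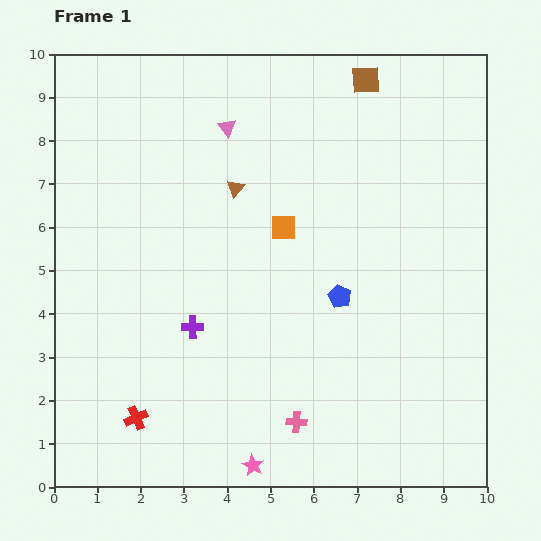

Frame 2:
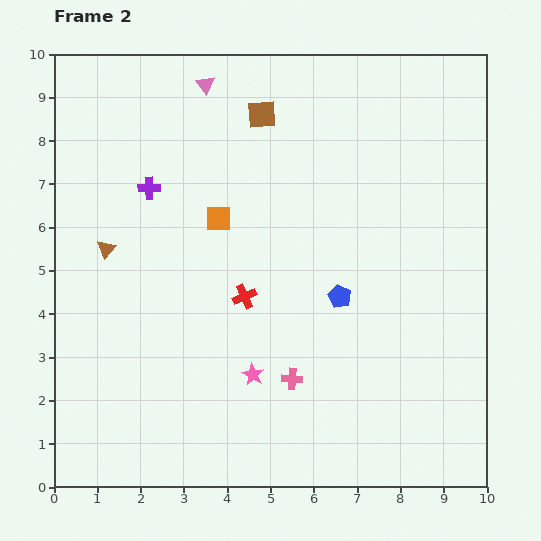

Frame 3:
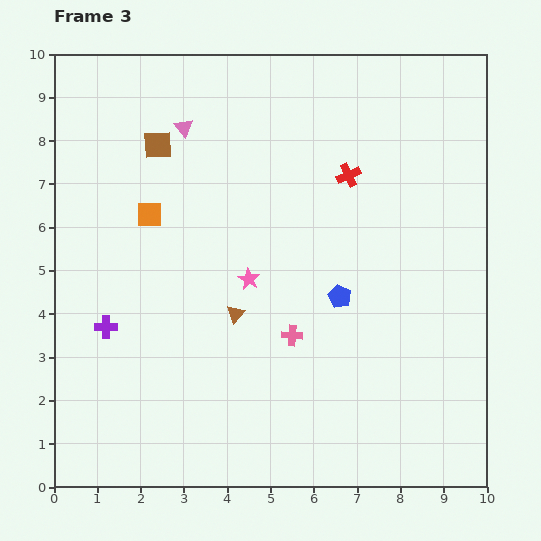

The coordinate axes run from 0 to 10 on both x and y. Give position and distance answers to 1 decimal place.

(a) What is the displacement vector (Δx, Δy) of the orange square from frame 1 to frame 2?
(-1.5, 0.2)

The orange square was at (5.3, 6.0) in frame 1 and (3.8, 6.2) in frame 2.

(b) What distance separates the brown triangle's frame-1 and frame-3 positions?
2.9

The brown triangle moved from (4.2, 6.9) to (4.2, 4.0), a distance of √(0.0² + 2.9²) ≈ 2.9.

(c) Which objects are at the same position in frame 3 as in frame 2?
the blue pentagon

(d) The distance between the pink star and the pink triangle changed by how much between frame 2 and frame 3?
-3.0

Distance in frame 2: 6.8. Distance in frame 3: 3.8.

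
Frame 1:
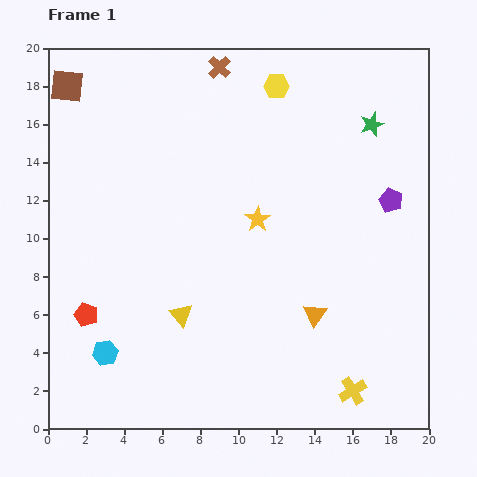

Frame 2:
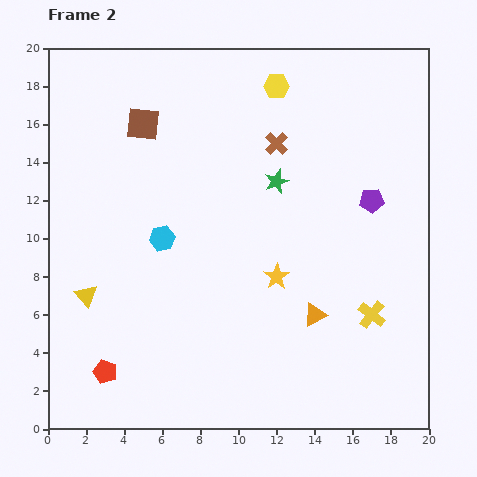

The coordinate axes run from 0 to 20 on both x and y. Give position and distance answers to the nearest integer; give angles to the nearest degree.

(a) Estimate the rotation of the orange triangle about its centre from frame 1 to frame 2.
27° clockwise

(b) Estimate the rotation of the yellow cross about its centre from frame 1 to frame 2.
20° counter-clockwise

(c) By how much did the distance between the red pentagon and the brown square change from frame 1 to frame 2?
+1

Distance in frame 1: 12. Distance in frame 2: 13.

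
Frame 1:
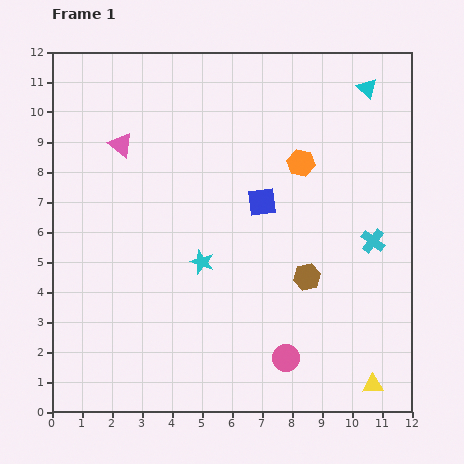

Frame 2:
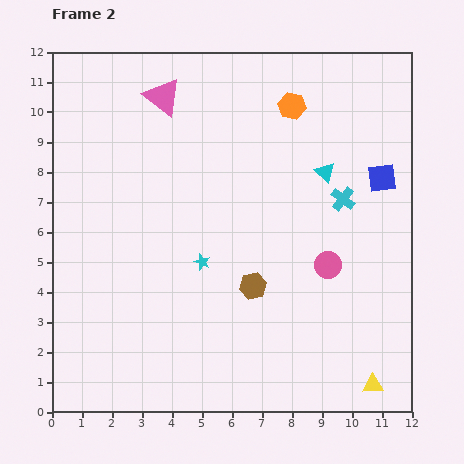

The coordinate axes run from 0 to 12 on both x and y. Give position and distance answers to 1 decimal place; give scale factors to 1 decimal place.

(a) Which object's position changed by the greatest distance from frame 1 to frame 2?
the blue square

(moved 4.1; next 3.4)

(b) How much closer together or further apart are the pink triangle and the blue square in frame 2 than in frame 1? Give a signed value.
+2.7

Distance in frame 1: 5.1. Distance in frame 2: 7.8.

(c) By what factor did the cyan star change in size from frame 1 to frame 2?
0.7×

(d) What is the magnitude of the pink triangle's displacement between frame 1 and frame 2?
2.1

The pink triangle moved from (2.3, 8.9) to (3.7, 10.5), a distance of √(1.4² + 1.6²) ≈ 2.1.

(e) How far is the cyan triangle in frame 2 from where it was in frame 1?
3.1

The cyan triangle moved from (10.5, 10.8) to (9.1, 8.0), a distance of √(1.4² + 2.8²) ≈ 3.1.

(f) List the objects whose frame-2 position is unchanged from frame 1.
the yellow triangle, the cyan star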